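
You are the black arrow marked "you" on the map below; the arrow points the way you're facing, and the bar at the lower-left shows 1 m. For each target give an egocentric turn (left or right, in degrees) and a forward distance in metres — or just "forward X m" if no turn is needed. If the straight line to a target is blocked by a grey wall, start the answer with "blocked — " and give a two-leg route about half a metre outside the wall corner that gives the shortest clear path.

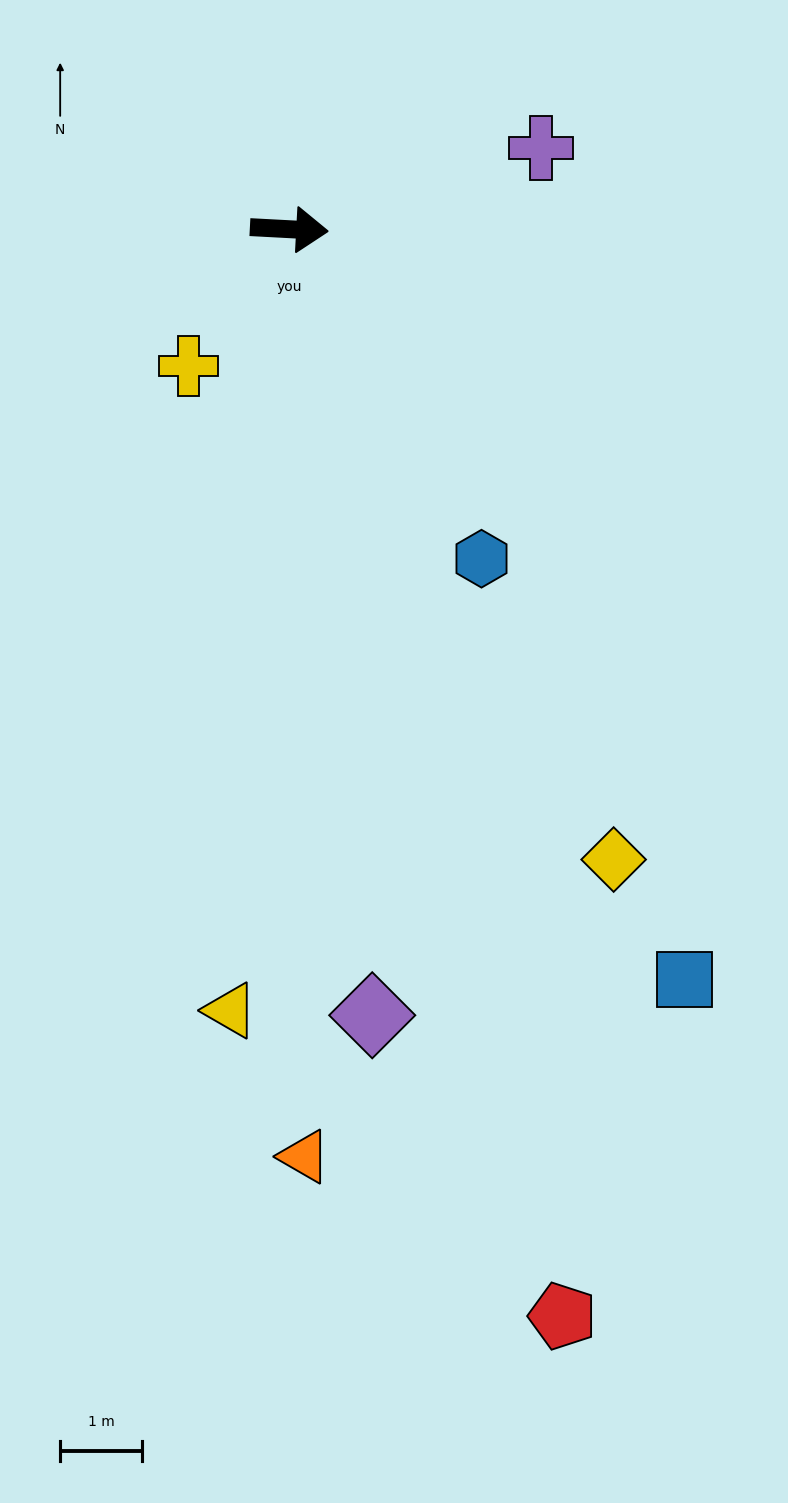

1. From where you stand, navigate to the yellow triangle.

turn right 91°, forward 9.6 m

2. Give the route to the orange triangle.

turn right 86°, forward 11.4 m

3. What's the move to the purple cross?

turn left 21°, forward 3.2 m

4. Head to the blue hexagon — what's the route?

turn right 57°, forward 4.7 m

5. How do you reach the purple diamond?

turn right 81°, forward 9.7 m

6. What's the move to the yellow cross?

turn right 123°, forward 2.1 m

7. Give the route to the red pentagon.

turn right 73°, forward 13.7 m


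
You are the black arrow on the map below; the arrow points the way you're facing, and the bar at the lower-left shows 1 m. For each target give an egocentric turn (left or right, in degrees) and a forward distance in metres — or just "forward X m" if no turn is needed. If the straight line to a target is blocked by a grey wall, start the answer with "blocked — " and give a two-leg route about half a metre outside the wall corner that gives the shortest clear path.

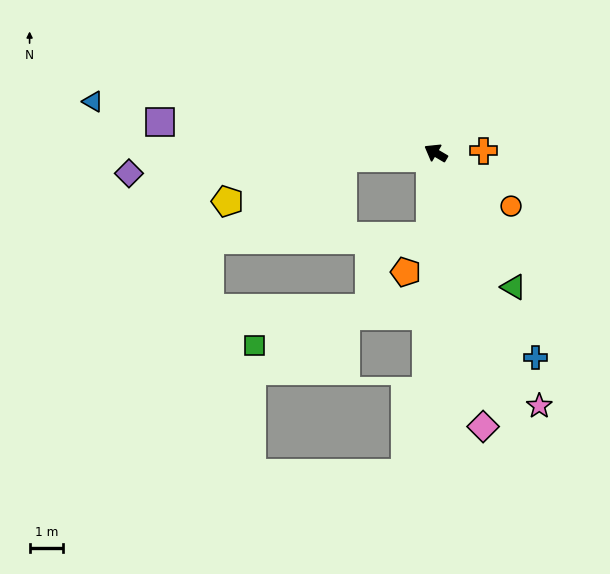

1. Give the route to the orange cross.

turn right 147°, forward 1.4 m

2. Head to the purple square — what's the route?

turn left 24°, forward 8.4 m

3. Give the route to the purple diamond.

turn left 34°, forward 9.3 m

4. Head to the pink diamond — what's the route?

turn left 130°, forward 8.4 m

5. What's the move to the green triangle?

turn left 151°, forward 4.7 m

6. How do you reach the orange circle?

turn left 175°, forward 2.8 m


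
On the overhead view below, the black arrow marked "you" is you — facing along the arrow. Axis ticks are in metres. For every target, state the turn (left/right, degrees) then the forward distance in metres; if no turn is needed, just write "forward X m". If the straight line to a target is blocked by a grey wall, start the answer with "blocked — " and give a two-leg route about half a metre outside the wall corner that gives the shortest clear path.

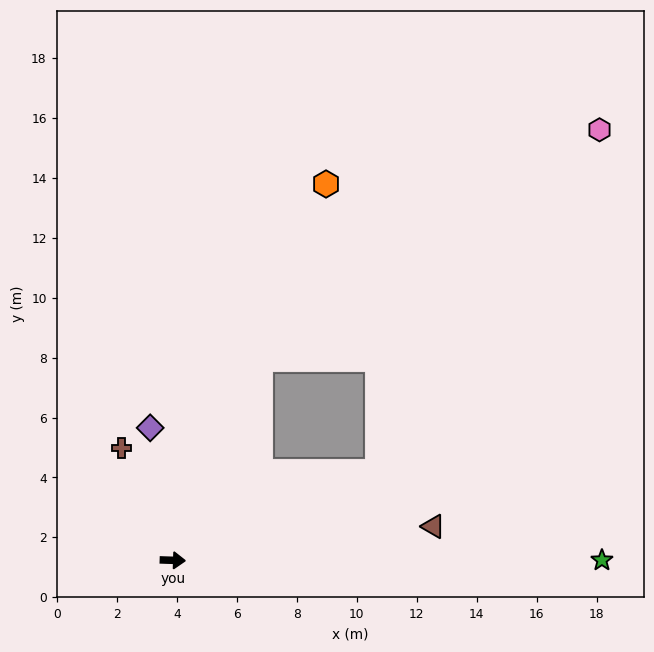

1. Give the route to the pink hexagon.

blocked — turn left 68°, forward 7.3 m, then turn right 32°, forward 13.7 m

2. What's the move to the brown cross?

turn left 116°, forward 4.1 m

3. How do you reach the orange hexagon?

turn left 70°, forward 13.6 m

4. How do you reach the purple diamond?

turn left 102°, forward 4.5 m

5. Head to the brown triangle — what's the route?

turn left 9°, forward 8.8 m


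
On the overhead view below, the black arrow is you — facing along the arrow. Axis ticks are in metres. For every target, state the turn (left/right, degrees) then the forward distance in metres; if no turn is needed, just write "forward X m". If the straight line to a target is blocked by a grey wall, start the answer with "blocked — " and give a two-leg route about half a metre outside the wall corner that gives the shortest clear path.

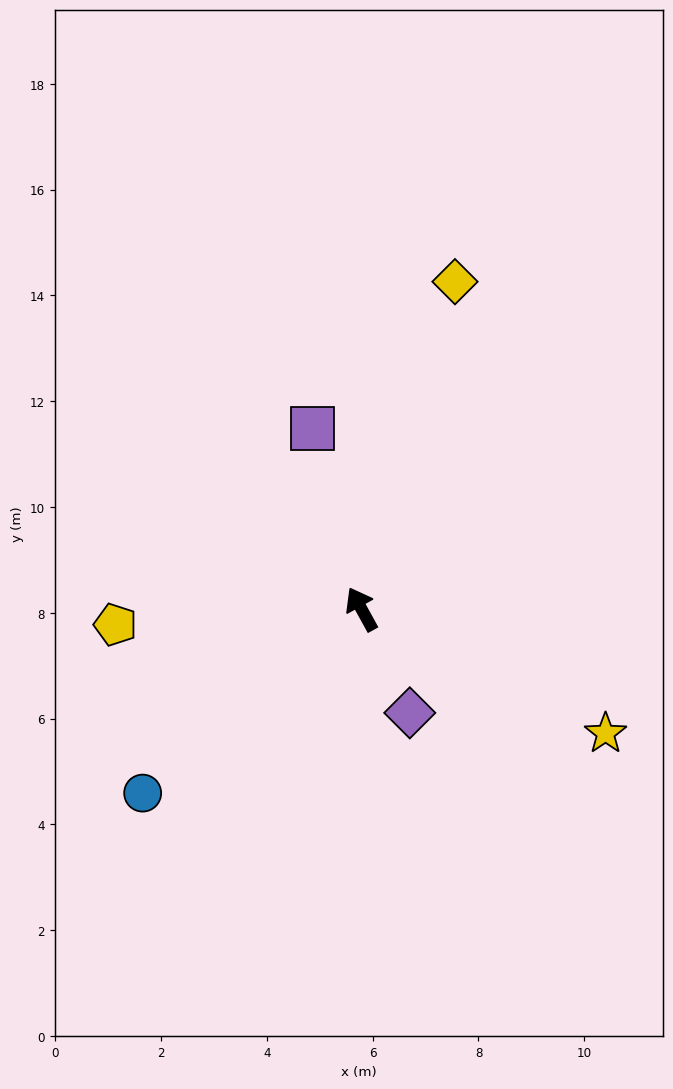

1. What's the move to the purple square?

turn right 14°, forward 3.5 m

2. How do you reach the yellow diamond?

turn right 45°, forward 6.4 m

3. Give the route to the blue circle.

turn left 101°, forward 5.4 m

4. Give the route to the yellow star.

turn right 146°, forward 5.2 m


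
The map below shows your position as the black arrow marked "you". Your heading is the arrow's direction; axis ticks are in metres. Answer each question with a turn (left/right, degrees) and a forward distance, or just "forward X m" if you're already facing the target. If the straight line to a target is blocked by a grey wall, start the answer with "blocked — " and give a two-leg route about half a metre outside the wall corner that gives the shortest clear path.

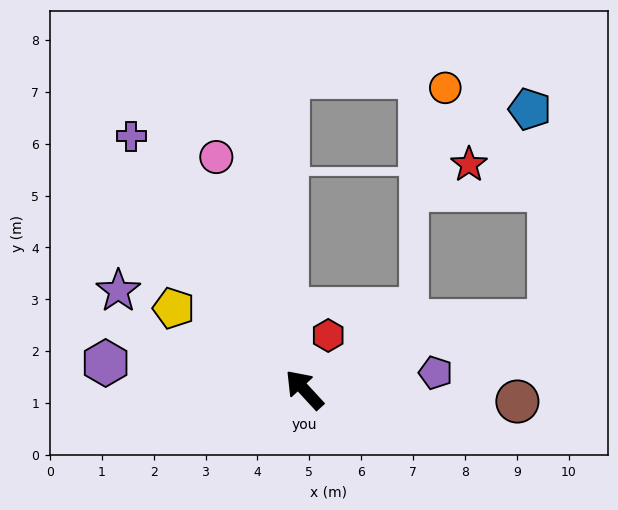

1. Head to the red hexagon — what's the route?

turn right 66°, forward 1.1 m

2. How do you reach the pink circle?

turn right 22°, forward 4.8 m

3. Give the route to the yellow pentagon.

turn left 15°, forward 3.0 m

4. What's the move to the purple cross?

turn right 8°, forward 5.9 m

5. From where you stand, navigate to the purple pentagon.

turn right 125°, forward 2.6 m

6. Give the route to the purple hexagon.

turn left 40°, forward 3.9 m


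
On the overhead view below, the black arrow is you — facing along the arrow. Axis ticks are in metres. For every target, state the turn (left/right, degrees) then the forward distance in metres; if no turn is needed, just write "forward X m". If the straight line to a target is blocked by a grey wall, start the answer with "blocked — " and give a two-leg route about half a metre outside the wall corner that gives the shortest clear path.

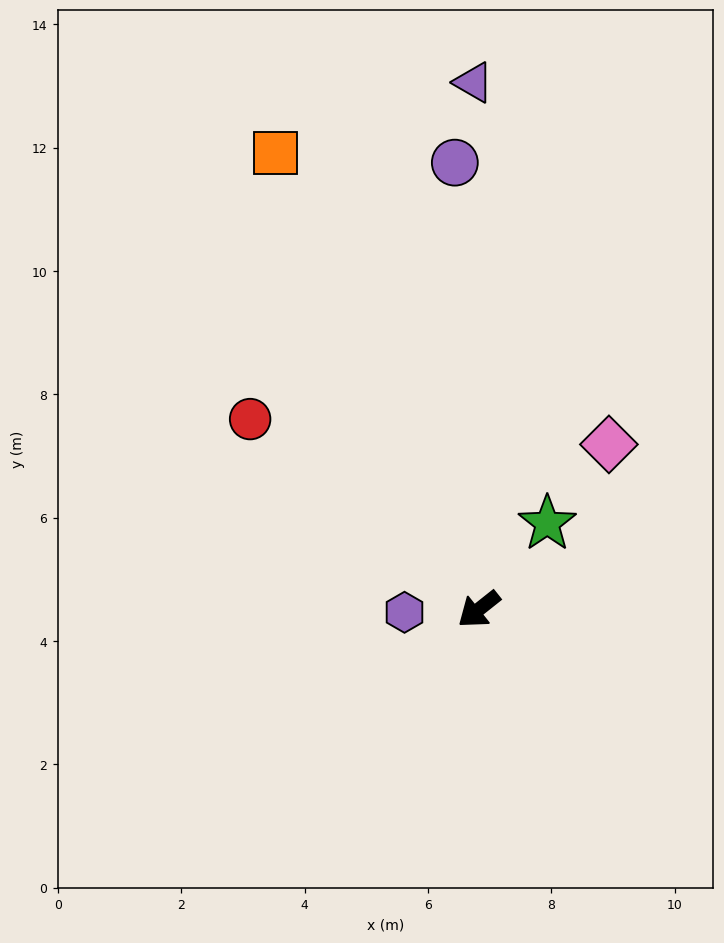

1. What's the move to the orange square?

turn right 104°, forward 8.1 m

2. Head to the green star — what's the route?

turn right 167°, forward 1.8 m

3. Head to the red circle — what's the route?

turn right 78°, forward 4.8 m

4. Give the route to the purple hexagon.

turn right 36°, forward 1.2 m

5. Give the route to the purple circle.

turn right 125°, forward 7.3 m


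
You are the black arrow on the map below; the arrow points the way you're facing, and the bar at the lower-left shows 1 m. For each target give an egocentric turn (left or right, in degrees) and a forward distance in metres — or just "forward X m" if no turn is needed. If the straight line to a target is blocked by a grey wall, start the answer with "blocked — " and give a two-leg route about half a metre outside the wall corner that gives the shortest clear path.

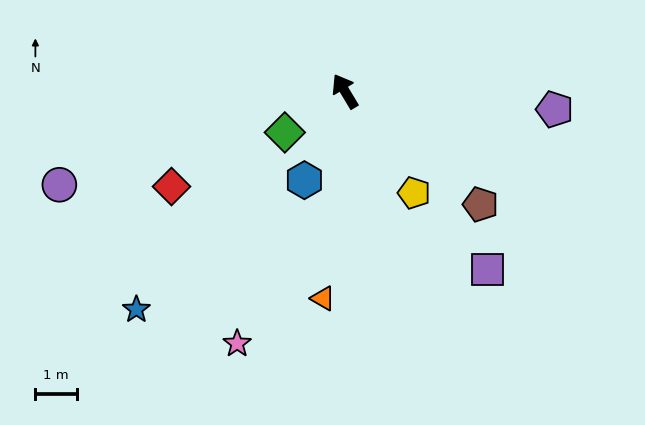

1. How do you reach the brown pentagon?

turn right 161°, forward 4.3 m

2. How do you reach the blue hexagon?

turn left 125°, forward 2.4 m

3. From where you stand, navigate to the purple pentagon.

turn right 126°, forward 5.1 m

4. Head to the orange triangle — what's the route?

turn left 143°, forward 5.1 m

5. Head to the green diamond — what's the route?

turn left 93°, forward 1.8 m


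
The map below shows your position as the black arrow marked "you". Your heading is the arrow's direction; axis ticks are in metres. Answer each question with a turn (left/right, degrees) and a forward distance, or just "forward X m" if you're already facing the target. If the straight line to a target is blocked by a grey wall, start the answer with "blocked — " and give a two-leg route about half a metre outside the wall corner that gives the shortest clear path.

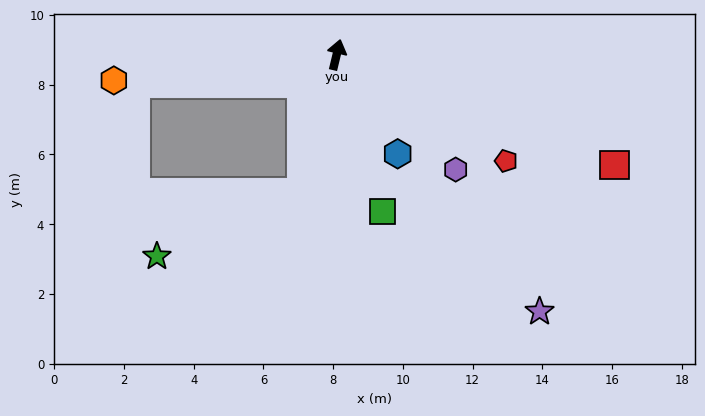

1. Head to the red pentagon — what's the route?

turn right 109°, forward 5.7 m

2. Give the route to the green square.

turn right 150°, forward 4.7 m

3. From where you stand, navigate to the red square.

turn right 98°, forward 8.6 m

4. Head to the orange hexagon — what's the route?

turn left 110°, forward 6.4 m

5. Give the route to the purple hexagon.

turn right 121°, forward 4.7 m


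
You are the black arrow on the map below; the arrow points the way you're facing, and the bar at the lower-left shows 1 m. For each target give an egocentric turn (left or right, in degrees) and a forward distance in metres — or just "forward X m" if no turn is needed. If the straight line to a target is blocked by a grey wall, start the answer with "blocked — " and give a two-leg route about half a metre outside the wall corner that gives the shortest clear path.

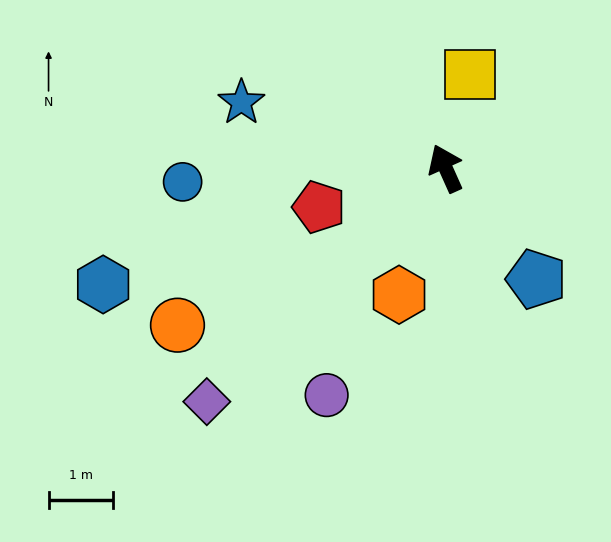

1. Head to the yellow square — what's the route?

turn right 39°, forward 1.5 m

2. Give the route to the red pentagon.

turn left 83°, forward 2.1 m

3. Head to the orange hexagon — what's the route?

turn left 136°, forward 2.1 m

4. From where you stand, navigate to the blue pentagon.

turn right 165°, forward 2.2 m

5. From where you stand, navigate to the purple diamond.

turn left 110°, forward 5.2 m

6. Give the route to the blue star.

turn left 48°, forward 3.3 m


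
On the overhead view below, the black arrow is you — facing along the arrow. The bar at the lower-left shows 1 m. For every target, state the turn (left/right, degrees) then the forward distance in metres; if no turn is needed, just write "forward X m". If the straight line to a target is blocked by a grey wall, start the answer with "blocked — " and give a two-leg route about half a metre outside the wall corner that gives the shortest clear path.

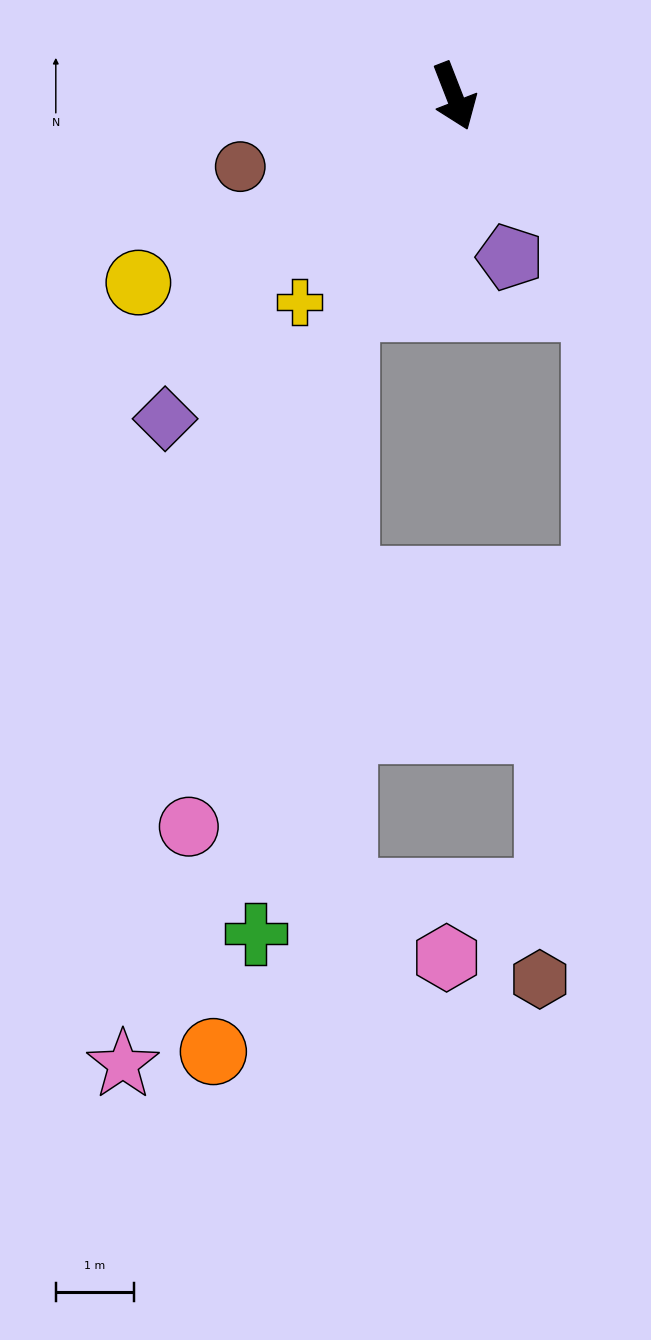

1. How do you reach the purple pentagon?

turn right 2°, forward 2.2 m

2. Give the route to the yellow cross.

turn right 58°, forward 3.3 m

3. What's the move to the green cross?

blocked — turn right 49°, forward 3.0 m, then turn left 20°, forward 8.1 m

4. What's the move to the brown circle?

turn right 93°, forward 2.9 m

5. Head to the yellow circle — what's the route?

turn right 81°, forward 4.7 m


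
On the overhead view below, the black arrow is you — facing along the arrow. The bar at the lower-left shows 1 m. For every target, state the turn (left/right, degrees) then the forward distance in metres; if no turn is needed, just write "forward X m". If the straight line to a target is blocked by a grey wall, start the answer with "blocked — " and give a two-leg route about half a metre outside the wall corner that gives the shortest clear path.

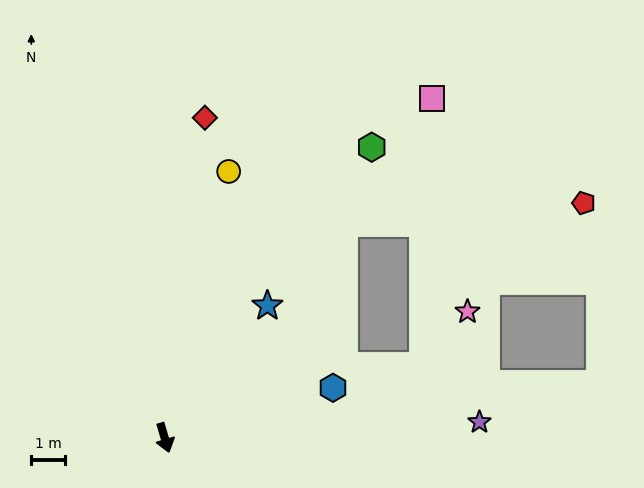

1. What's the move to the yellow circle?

turn left 150°, forward 8.1 m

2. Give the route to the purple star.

turn left 76°, forward 9.4 m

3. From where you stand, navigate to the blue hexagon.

turn left 90°, forward 5.2 m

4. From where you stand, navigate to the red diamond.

turn left 156°, forward 9.6 m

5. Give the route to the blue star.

turn left 126°, forward 5.0 m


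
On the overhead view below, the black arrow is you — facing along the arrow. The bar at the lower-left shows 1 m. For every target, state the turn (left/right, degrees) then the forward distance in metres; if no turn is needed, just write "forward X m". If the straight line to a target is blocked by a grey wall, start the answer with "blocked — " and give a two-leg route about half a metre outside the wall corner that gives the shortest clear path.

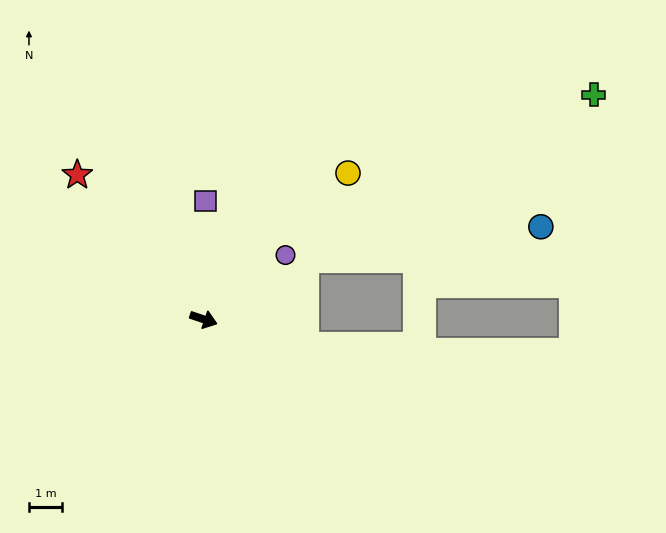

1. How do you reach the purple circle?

turn left 57°, forward 3.1 m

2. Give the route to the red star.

turn left 150°, forward 5.8 m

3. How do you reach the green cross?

turn left 49°, forward 13.6 m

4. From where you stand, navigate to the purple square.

turn left 108°, forward 3.6 m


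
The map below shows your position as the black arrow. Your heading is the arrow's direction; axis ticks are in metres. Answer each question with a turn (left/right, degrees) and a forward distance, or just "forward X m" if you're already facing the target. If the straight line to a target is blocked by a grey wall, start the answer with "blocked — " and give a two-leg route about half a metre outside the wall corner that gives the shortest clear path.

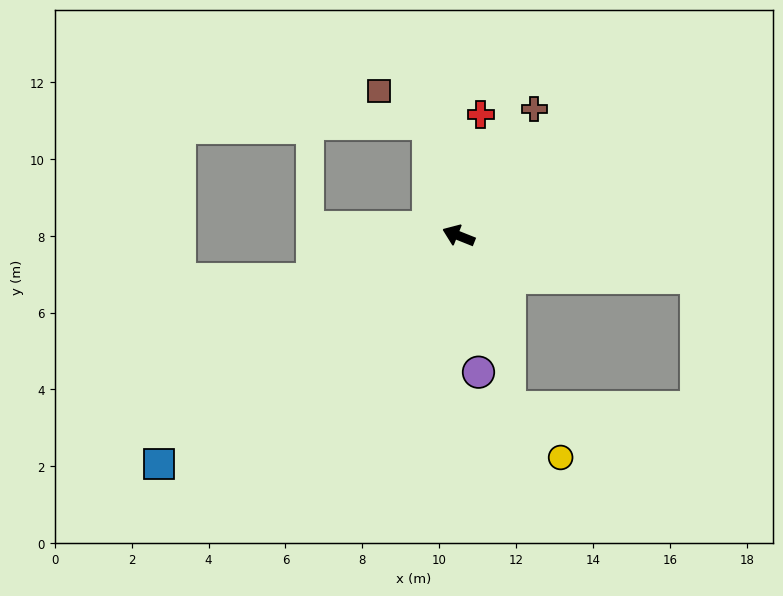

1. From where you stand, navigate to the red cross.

turn right 79°, forward 3.2 m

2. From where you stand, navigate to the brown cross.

turn right 99°, forward 3.8 m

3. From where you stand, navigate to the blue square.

turn left 59°, forward 9.8 m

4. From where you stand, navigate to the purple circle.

turn left 120°, forward 3.6 m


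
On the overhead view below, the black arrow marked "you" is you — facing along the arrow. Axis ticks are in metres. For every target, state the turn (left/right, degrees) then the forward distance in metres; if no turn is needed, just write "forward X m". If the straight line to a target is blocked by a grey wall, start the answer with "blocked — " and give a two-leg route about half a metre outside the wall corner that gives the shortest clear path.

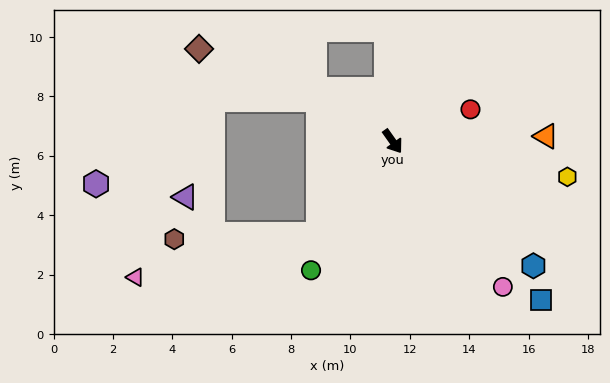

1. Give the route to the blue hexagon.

turn left 13°, forward 6.3 m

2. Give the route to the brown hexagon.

blocked — turn right 74°, forward 4.0 m, then turn right 49°, forward 4.9 m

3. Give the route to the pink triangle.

blocked — turn right 74°, forward 4.0 m, then turn right 38°, forward 6.3 m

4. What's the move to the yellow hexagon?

turn left 43°, forward 6.0 m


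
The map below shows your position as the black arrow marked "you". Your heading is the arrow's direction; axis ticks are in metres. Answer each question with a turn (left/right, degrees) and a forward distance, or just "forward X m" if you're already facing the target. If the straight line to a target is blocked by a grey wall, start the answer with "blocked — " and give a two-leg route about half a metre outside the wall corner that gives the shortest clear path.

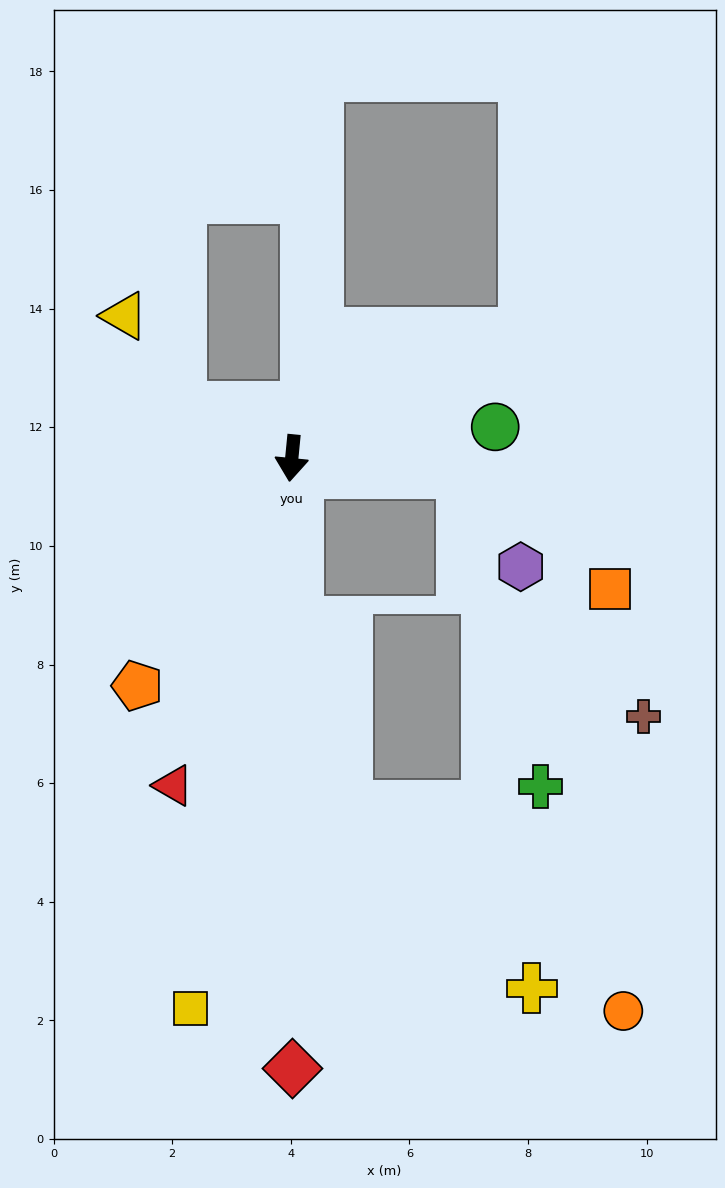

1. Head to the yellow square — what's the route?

turn right 5°, forward 9.4 m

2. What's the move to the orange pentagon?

turn right 29°, forward 4.6 m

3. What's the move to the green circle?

turn left 104°, forward 3.5 m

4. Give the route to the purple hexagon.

blocked — turn left 90°, forward 2.9 m, then turn right 52°, forward 1.9 m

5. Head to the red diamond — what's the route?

turn left 6°, forward 10.3 m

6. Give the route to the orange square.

blocked — turn left 90°, forward 2.9 m, then turn right 32°, forward 3.2 m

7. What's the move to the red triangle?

turn right 14°, forward 5.9 m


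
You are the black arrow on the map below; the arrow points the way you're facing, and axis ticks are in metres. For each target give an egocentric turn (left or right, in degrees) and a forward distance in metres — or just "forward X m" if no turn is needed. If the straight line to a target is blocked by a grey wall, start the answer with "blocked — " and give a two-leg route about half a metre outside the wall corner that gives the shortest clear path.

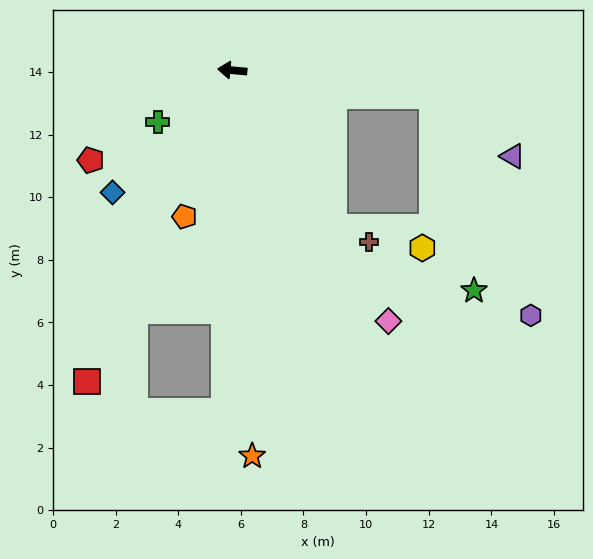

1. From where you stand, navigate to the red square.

turn left 70°, forward 11.0 m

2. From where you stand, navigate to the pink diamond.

turn left 127°, forward 9.4 m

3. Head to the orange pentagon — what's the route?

turn left 77°, forward 4.9 m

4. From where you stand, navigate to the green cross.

turn left 40°, forward 2.9 m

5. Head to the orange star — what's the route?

turn left 98°, forward 12.3 m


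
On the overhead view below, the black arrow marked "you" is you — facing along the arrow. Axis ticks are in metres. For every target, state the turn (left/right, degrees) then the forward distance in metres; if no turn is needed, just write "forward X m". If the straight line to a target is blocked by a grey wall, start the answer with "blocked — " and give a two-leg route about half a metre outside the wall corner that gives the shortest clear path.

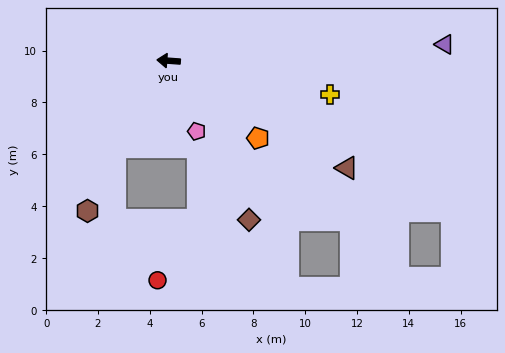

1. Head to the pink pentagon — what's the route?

turn left 116°, forward 2.9 m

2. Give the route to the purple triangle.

turn right 172°, forward 10.7 m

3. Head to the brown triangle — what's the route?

turn left 153°, forward 8.0 m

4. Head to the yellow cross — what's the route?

turn left 172°, forward 6.4 m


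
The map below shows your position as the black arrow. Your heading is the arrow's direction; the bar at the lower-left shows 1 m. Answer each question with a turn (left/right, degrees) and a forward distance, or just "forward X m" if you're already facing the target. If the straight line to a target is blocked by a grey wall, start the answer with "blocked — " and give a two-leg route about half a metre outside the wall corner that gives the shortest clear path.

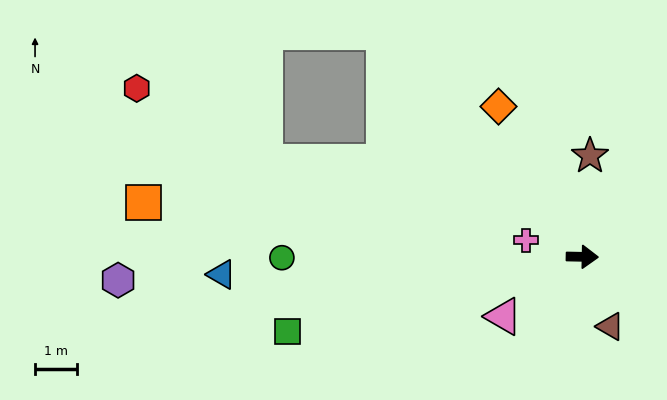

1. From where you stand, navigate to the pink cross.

turn left 165°, forward 1.4 m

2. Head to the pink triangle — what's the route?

turn right 142°, forward 2.4 m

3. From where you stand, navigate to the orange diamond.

turn left 120°, forward 4.1 m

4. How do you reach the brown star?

turn left 87°, forward 2.4 m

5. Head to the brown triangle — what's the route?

turn right 67°, forward 1.8 m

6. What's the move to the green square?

turn right 165°, forward 7.3 m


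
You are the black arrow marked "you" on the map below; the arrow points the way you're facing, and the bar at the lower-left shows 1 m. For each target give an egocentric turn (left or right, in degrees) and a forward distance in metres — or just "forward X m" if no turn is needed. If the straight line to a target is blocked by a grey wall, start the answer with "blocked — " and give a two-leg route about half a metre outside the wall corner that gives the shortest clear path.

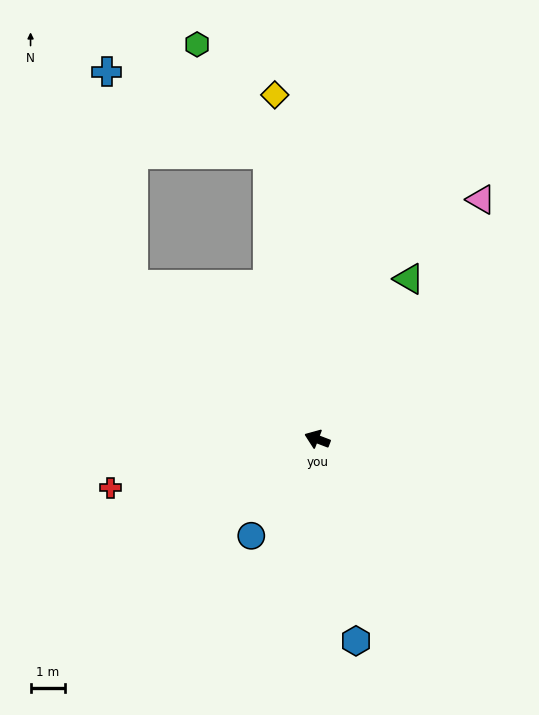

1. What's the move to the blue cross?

blocked — turn right 19°, forward 6.9 m, then turn right 43°, forward 6.2 m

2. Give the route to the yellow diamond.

turn right 62°, forward 9.9 m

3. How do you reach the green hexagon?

blocked — turn right 59°, forward 8.3 m, then turn left 23°, forward 3.7 m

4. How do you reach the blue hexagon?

turn left 122°, forward 5.9 m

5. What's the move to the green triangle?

turn right 99°, forward 5.3 m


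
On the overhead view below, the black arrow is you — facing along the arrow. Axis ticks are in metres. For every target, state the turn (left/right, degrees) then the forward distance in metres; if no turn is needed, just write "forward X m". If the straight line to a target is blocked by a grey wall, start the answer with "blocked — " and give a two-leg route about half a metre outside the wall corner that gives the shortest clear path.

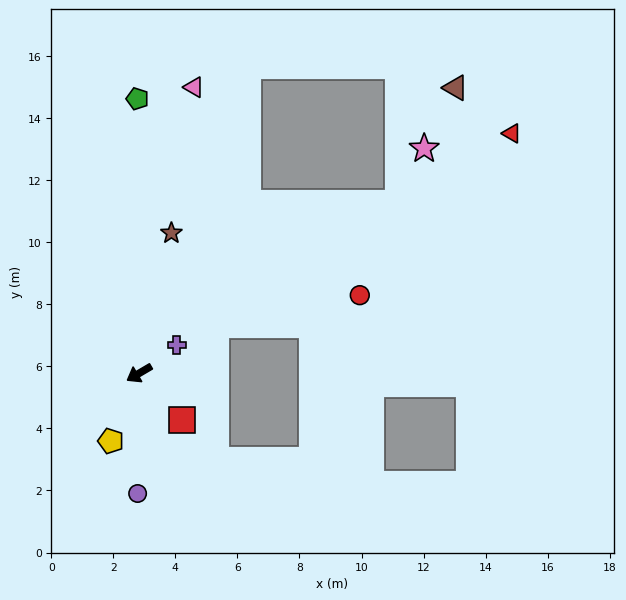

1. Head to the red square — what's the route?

turn left 102°, forward 2.0 m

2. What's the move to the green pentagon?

turn right 120°, forward 8.8 m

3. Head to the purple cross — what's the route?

turn right 173°, forward 1.5 m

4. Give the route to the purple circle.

turn left 59°, forward 3.9 m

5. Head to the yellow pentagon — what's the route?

turn left 37°, forward 2.4 m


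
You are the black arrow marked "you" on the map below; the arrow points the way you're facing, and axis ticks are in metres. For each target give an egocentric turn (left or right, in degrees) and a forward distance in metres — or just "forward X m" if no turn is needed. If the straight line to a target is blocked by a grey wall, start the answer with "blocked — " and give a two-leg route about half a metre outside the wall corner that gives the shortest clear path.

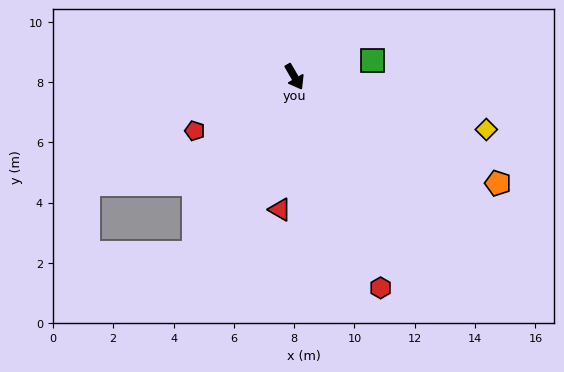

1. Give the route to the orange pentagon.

turn left 32°, forward 7.6 m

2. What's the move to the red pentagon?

turn right 92°, forward 3.8 m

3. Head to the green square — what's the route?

turn left 72°, forward 2.6 m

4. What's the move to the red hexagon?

turn right 8°, forward 7.6 m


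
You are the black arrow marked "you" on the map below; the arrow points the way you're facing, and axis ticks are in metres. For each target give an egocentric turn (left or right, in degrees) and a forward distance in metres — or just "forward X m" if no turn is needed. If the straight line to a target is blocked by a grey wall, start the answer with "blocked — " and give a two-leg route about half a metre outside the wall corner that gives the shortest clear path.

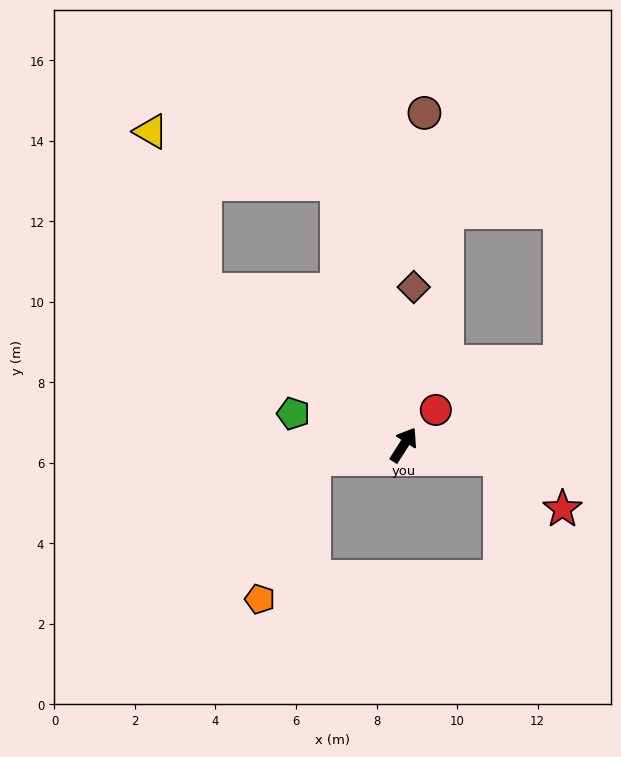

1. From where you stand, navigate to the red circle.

turn right 10°, forward 1.2 m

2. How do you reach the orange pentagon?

blocked — turn left 131°, forward 2.3 m, then turn left 60°, forward 3.7 m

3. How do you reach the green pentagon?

turn left 107°, forward 2.9 m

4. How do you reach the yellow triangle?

blocked — turn left 85°, forward 6.3 m, then turn right 34°, forward 4.2 m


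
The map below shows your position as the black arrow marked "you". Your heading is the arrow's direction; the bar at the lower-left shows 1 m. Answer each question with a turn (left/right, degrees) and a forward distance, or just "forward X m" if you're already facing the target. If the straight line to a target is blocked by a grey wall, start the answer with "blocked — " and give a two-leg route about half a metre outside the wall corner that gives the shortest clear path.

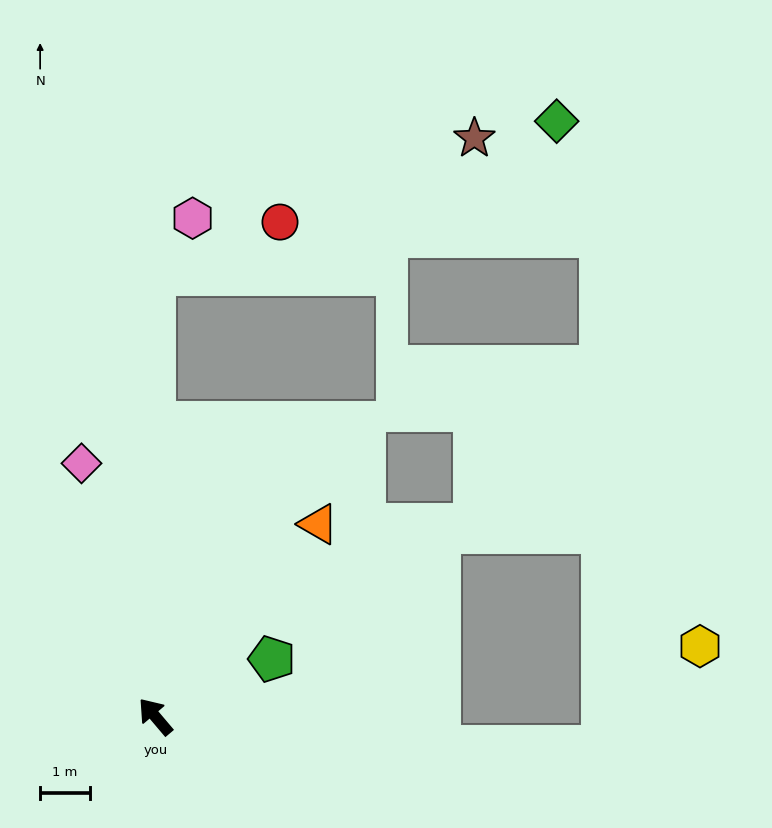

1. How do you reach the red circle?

blocked — turn right 40°, forward 8.9 m, then turn right 67°, forward 2.7 m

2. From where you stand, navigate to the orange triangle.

turn right 81°, forward 5.1 m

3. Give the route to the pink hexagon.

blocked — turn right 40°, forward 8.9 m, then turn right 34°, forward 1.4 m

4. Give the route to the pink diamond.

turn right 24°, forward 5.3 m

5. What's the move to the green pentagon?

turn right 104°, forward 2.6 m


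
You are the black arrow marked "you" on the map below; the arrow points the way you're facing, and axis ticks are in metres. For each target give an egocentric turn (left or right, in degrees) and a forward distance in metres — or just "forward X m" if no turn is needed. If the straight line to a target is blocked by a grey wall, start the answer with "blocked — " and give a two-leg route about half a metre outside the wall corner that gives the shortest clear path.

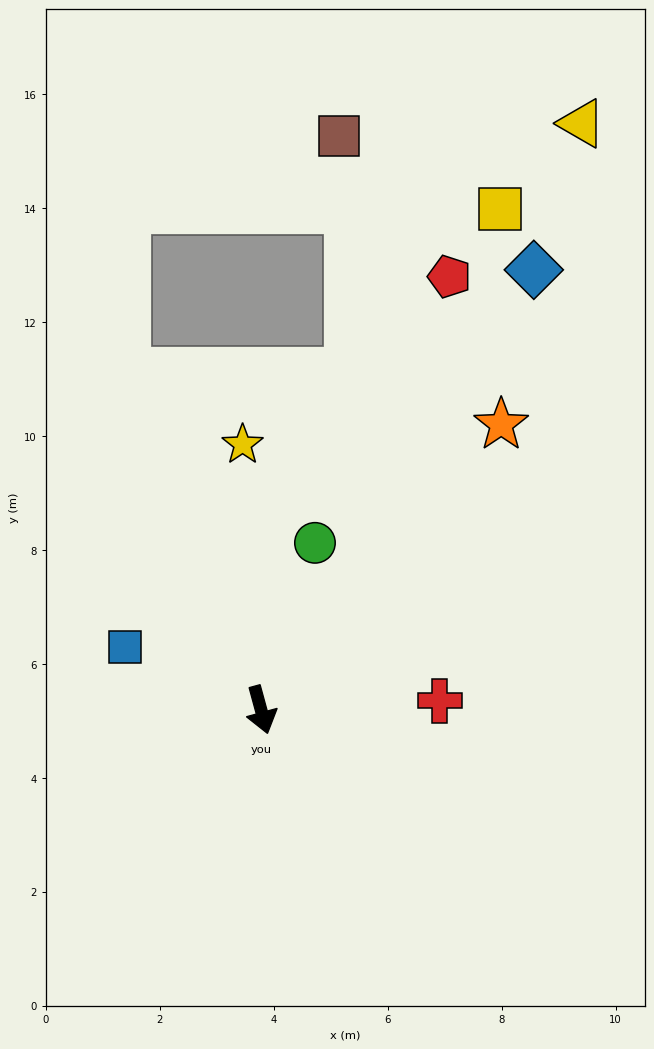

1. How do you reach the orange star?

turn left 125°, forward 6.5 m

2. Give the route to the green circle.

turn left 147°, forward 3.1 m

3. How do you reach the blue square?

turn right 130°, forward 2.6 m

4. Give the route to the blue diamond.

turn left 133°, forward 9.1 m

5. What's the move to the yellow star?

turn left 169°, forward 4.7 m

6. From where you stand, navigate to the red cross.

turn left 78°, forward 3.1 m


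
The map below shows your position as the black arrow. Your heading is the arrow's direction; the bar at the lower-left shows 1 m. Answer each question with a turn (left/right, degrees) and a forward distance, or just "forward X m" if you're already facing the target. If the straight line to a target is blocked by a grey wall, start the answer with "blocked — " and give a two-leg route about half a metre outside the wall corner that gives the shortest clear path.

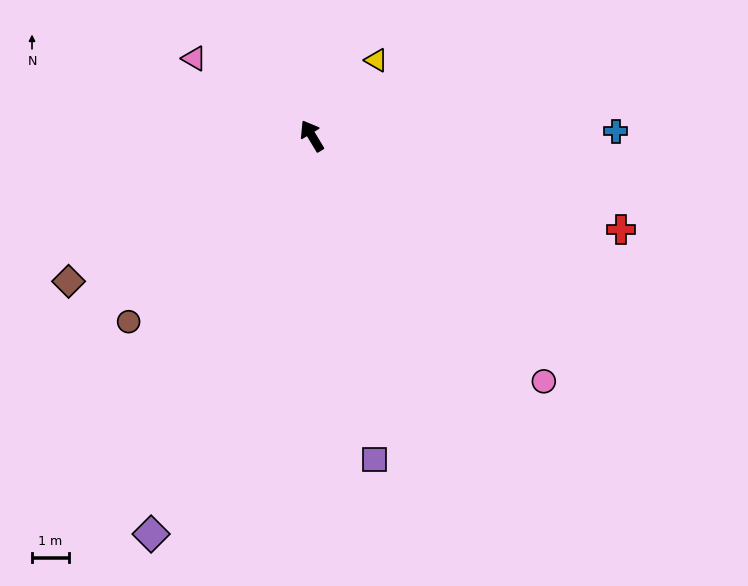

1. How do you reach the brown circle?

turn left 104°, forward 7.1 m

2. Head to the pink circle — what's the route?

turn right 168°, forward 9.2 m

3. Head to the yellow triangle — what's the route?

turn right 71°, forward 2.7 m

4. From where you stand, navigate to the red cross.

turn right 138°, forward 8.8 m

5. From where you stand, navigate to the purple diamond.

turn left 127°, forward 11.8 m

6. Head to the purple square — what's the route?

turn left 160°, forward 9.0 m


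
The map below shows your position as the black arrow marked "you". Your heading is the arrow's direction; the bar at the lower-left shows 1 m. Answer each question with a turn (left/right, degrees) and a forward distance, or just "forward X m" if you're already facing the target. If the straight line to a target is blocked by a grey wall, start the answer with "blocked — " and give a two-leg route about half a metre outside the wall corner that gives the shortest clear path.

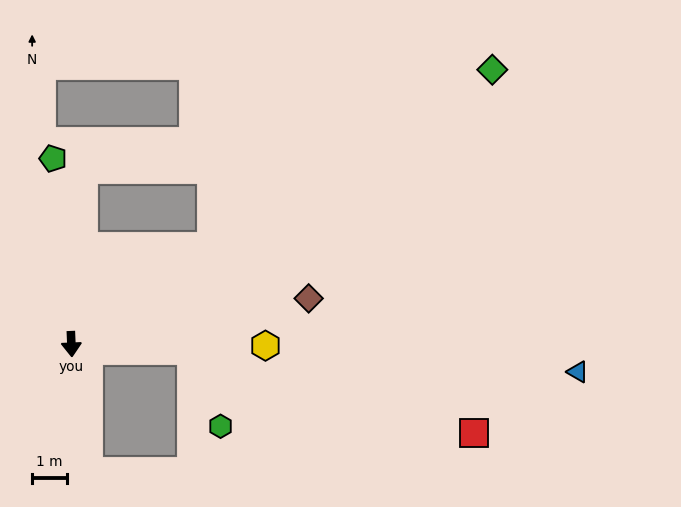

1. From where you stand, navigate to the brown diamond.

turn left 99°, forward 6.9 m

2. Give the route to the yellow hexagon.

turn left 87°, forward 5.5 m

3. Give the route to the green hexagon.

blocked — turn left 85°, forward 3.4 m, then turn right 67°, forward 2.3 m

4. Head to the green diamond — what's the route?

turn left 121°, forward 14.3 m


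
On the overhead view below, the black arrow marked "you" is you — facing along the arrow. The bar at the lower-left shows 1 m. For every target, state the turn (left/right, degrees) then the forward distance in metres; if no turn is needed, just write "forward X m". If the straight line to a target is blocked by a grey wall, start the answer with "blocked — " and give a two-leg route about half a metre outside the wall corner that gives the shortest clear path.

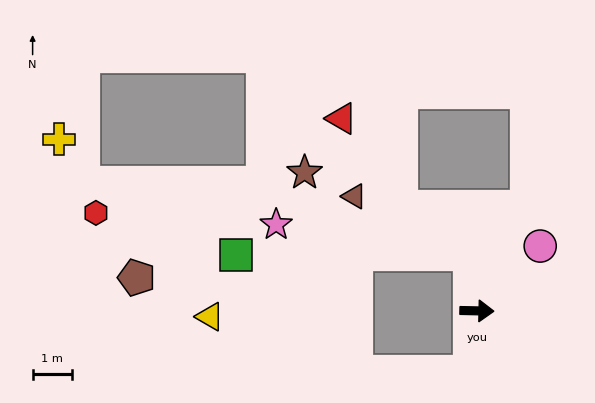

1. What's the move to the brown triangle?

blocked — turn left 99°, forward 1.5 m, then turn left 56°, forward 3.3 m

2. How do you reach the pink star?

blocked — turn left 99°, forward 1.5 m, then turn left 74°, forward 5.0 m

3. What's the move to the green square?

blocked — turn left 99°, forward 1.5 m, then turn left 82°, forward 6.0 m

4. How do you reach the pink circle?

turn left 47°, forward 2.3 m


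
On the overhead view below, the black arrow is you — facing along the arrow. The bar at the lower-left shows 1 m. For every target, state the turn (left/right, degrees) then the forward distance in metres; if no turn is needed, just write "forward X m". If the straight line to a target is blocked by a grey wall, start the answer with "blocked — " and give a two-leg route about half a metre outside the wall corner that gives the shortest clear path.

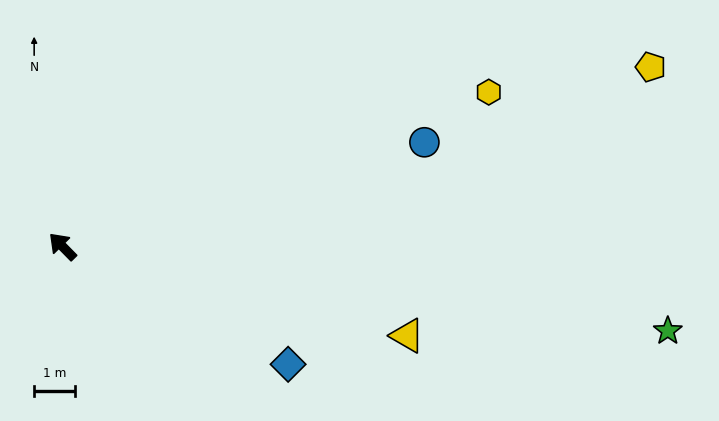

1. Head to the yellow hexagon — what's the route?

turn right 115°, forward 11.1 m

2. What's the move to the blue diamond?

turn right 162°, forward 6.2 m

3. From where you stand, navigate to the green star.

turn right 142°, forward 15.0 m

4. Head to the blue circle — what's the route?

turn right 118°, forward 9.2 m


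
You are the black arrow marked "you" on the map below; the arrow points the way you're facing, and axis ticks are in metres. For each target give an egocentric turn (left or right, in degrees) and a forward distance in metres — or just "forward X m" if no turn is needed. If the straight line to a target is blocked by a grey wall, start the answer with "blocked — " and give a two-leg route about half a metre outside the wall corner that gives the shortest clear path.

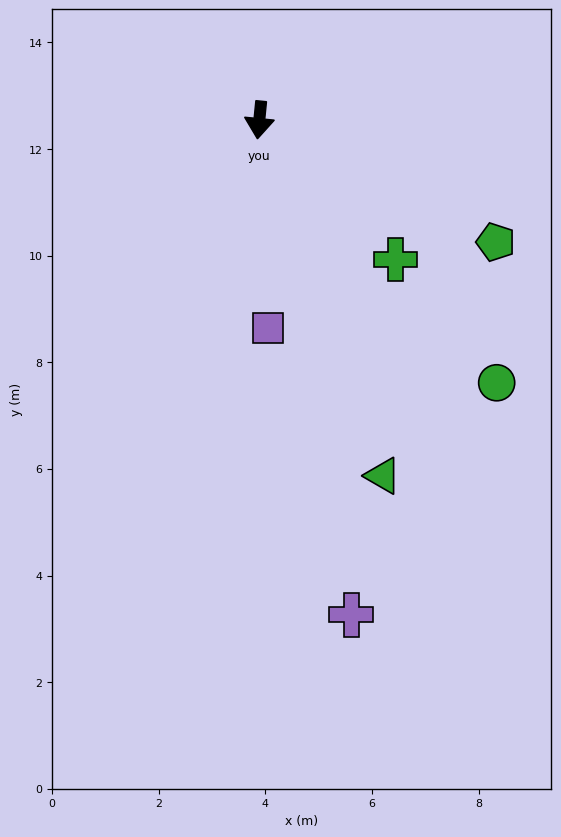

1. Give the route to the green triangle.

turn left 25°, forward 7.1 m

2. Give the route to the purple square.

turn left 8°, forward 3.9 m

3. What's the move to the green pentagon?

turn left 68°, forward 5.0 m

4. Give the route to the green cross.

turn left 50°, forward 3.7 m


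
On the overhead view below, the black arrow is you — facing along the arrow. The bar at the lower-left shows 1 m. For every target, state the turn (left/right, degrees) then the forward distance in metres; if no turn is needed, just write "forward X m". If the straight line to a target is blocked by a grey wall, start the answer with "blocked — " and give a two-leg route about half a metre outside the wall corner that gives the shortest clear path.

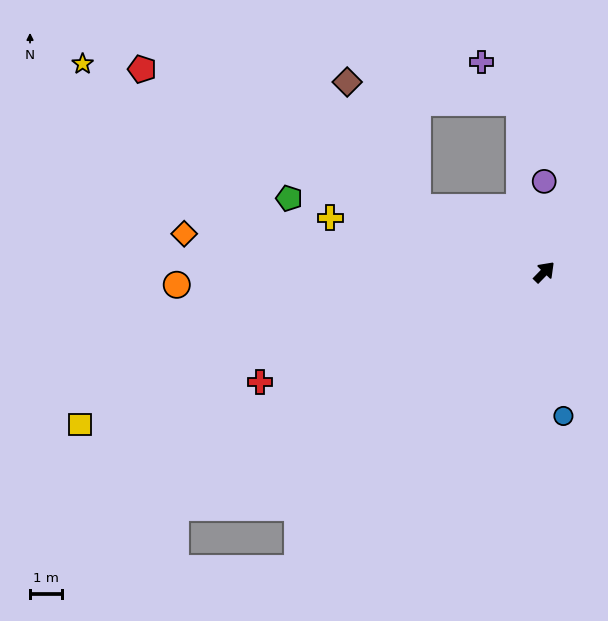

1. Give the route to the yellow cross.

turn left 120°, forward 6.9 m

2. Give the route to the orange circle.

turn left 136°, forward 11.5 m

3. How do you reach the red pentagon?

turn left 108°, forward 14.0 m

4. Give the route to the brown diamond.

blocked — turn left 107°, forward 4.4 m, then turn right 33°, forward 4.5 m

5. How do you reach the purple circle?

turn left 44°, forward 2.8 m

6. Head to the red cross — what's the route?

turn left 155°, forward 9.5 m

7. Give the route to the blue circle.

turn right 128°, forward 4.5 m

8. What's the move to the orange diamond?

turn left 128°, forward 11.3 m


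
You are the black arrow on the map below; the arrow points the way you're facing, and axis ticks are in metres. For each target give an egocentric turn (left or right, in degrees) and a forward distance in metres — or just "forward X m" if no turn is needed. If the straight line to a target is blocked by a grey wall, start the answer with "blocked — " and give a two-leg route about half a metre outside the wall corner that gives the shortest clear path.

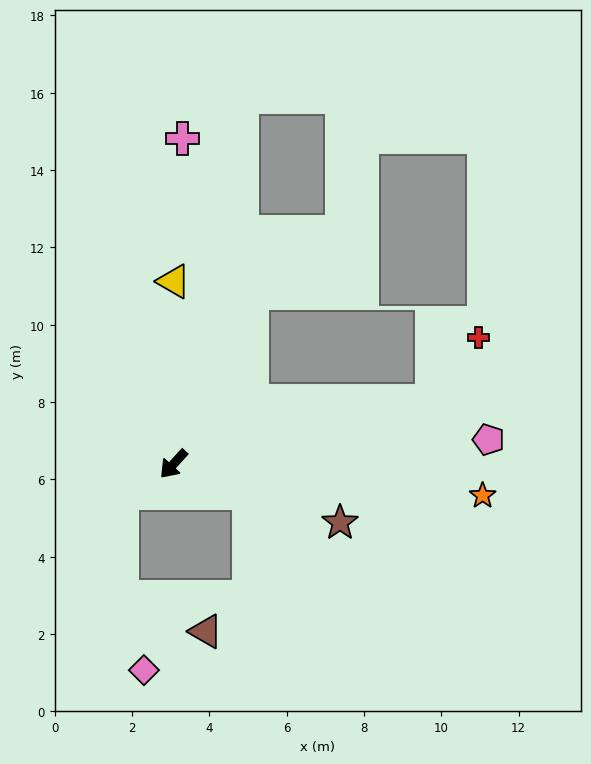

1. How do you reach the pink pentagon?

turn left 137°, forward 8.2 m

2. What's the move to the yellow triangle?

turn right 138°, forward 4.7 m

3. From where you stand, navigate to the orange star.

turn left 127°, forward 8.0 m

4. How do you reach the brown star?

turn left 113°, forward 4.6 m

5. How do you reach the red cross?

blocked — turn left 146°, forward 6.9 m, then turn left 39°, forward 2.0 m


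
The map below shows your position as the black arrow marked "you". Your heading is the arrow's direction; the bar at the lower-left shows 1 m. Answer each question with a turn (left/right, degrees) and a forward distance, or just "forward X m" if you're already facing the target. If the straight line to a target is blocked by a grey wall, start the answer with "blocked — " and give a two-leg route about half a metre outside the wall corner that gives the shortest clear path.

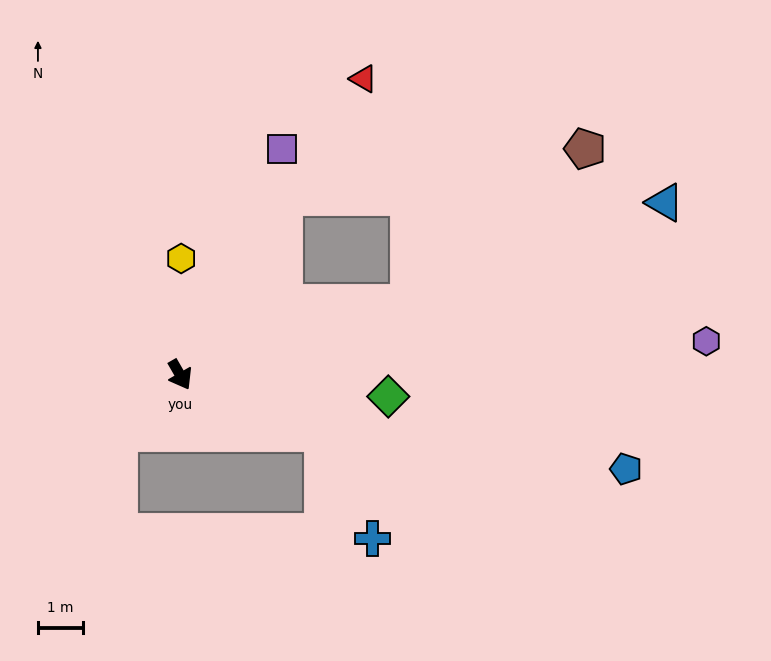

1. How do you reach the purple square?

turn left 126°, forward 5.5 m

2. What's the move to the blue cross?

blocked — turn left 38°, forward 3.4 m, then turn right 43°, forward 2.6 m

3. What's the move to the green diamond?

turn left 54°, forward 4.7 m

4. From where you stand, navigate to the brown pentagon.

blocked — turn left 77°, forward 5.3 m, then turn left 24°, forward 5.2 m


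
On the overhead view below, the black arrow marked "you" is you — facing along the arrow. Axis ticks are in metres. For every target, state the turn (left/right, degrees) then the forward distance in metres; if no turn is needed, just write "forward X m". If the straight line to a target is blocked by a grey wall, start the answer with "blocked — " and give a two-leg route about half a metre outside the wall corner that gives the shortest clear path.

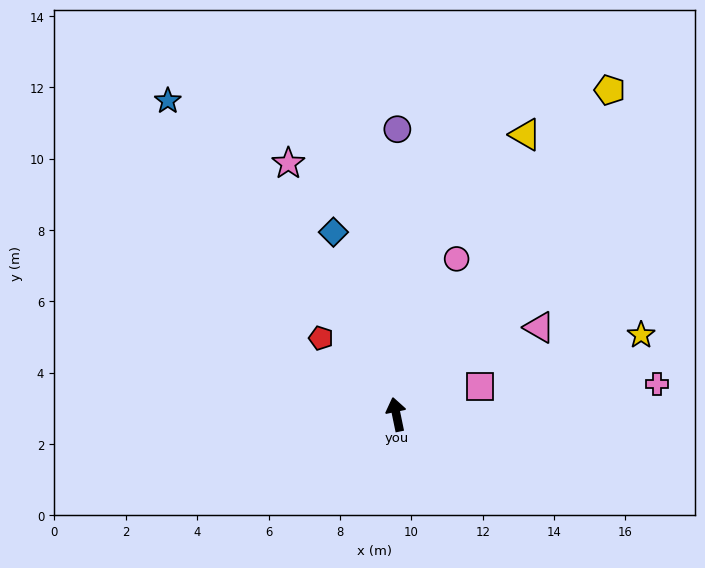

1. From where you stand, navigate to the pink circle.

turn right 33°, forward 4.7 m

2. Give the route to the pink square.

turn right 83°, forward 2.5 m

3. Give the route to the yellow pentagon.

turn right 45°, forward 10.9 m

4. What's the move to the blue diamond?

turn left 7°, forward 5.4 m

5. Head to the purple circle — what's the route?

turn right 12°, forward 8.0 m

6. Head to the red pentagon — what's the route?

turn left 33°, forward 3.0 m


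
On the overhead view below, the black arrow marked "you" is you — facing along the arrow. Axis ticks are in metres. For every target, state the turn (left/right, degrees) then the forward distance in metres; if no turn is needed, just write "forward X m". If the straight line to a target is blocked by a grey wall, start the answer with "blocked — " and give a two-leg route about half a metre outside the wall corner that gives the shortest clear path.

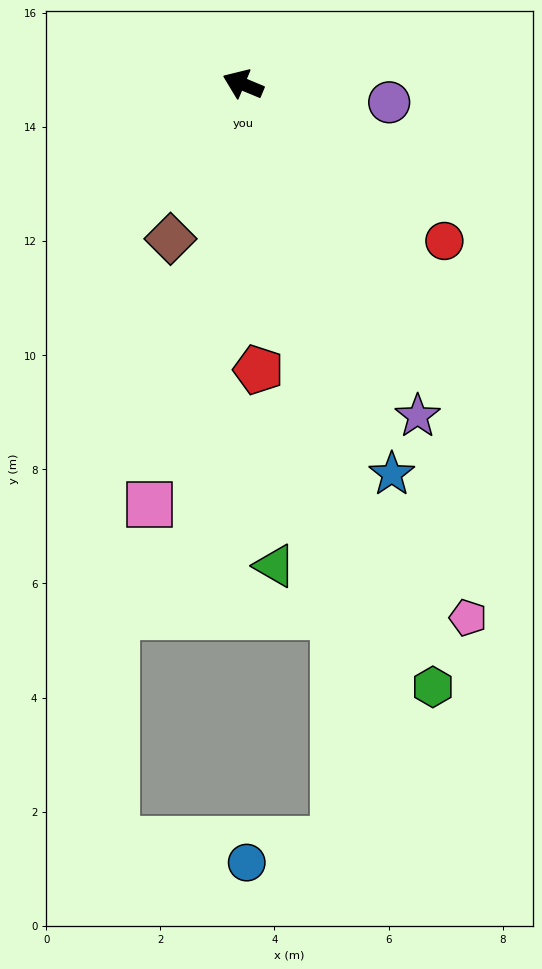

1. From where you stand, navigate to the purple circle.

turn right 164°, forward 2.6 m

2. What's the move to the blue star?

turn left 133°, forward 7.3 m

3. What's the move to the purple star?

turn left 140°, forward 6.6 m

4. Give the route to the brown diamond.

turn left 87°, forward 3.0 m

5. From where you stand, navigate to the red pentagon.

turn left 116°, forward 5.0 m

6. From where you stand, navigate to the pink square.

turn left 100°, forward 7.5 m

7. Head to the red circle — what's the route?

turn left 165°, forward 4.5 m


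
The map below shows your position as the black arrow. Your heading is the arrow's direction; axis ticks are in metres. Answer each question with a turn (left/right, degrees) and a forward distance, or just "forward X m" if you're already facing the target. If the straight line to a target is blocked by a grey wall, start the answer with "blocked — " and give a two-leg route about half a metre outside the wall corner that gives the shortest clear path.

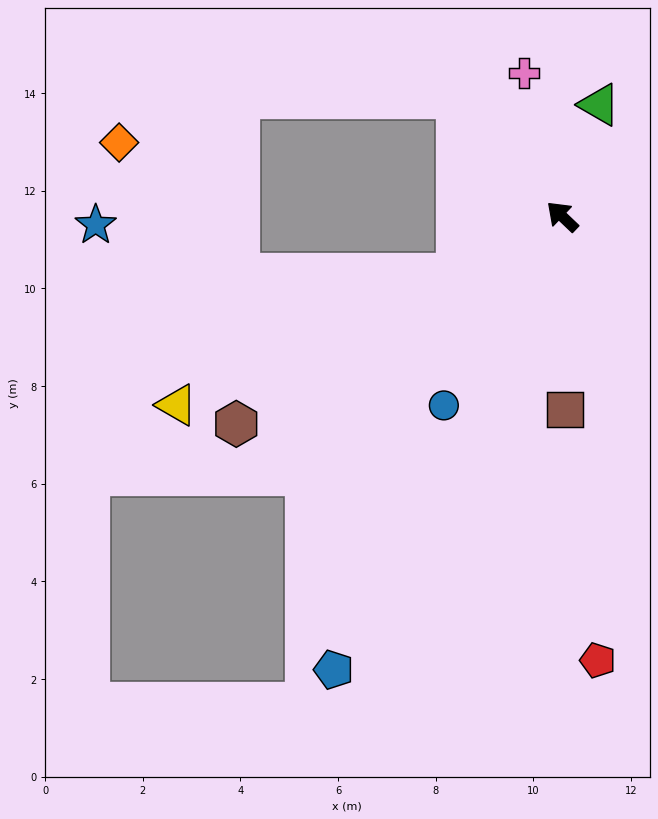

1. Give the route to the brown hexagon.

turn left 76°, forward 7.9 m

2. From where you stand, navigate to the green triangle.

turn right 65°, forward 2.4 m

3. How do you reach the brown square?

turn left 134°, forward 4.0 m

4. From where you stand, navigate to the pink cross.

turn right 32°, forward 3.0 m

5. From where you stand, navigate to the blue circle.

turn left 102°, forward 4.6 m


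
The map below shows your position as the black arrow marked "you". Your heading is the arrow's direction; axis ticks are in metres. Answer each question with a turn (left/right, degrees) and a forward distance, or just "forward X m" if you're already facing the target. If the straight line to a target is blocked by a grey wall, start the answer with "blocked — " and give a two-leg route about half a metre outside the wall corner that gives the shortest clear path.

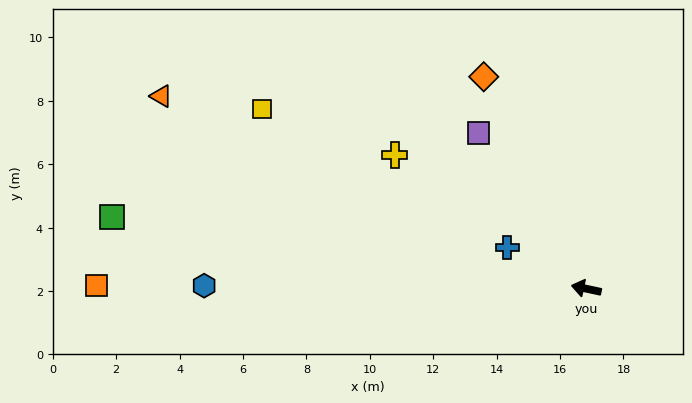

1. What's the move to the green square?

turn left 3°, forward 15.1 m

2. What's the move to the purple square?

turn right 43°, forward 6.0 m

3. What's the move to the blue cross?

turn right 15°, forward 2.8 m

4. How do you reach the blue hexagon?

turn left 12°, forward 12.1 m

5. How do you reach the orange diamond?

turn right 52°, forward 7.4 m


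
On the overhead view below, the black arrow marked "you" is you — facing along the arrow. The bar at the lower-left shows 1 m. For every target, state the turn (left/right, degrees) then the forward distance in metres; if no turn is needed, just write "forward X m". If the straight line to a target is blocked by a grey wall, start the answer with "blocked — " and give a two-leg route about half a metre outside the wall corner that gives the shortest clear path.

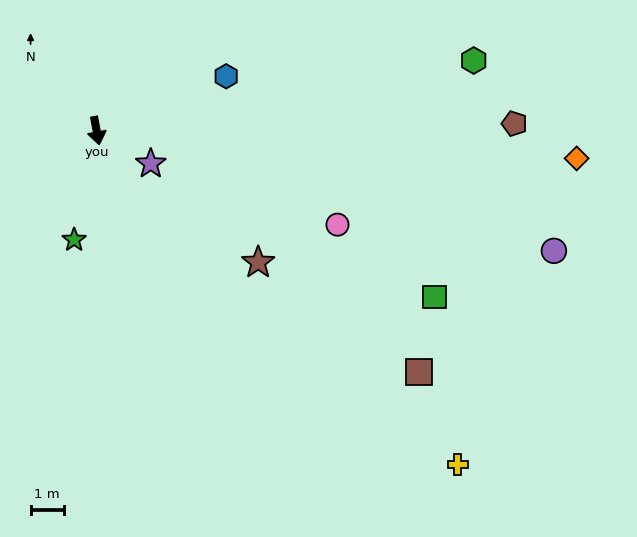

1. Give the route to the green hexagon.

turn left 90°, forward 11.5 m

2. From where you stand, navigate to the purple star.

turn left 48°, forward 1.9 m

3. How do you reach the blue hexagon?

turn left 102°, forward 4.2 m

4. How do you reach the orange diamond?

turn left 76°, forward 14.5 m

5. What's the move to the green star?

turn right 22°, forward 3.3 m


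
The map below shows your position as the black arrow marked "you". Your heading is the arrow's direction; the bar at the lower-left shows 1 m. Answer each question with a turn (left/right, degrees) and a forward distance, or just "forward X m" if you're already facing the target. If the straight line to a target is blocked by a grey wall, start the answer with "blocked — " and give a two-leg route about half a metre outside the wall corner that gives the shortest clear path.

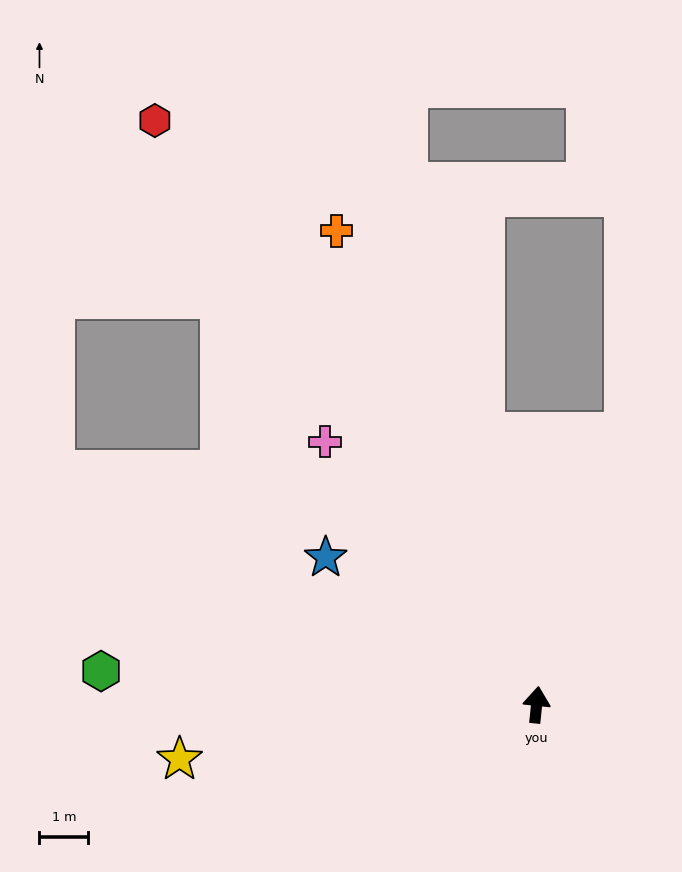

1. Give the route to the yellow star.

turn left 105°, forward 7.4 m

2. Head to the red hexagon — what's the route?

turn left 39°, forward 14.3 m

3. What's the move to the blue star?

turn left 61°, forward 5.3 m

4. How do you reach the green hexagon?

turn left 91°, forward 9.0 m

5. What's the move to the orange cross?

turn left 29°, forward 10.5 m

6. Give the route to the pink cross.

turn left 45°, forward 6.9 m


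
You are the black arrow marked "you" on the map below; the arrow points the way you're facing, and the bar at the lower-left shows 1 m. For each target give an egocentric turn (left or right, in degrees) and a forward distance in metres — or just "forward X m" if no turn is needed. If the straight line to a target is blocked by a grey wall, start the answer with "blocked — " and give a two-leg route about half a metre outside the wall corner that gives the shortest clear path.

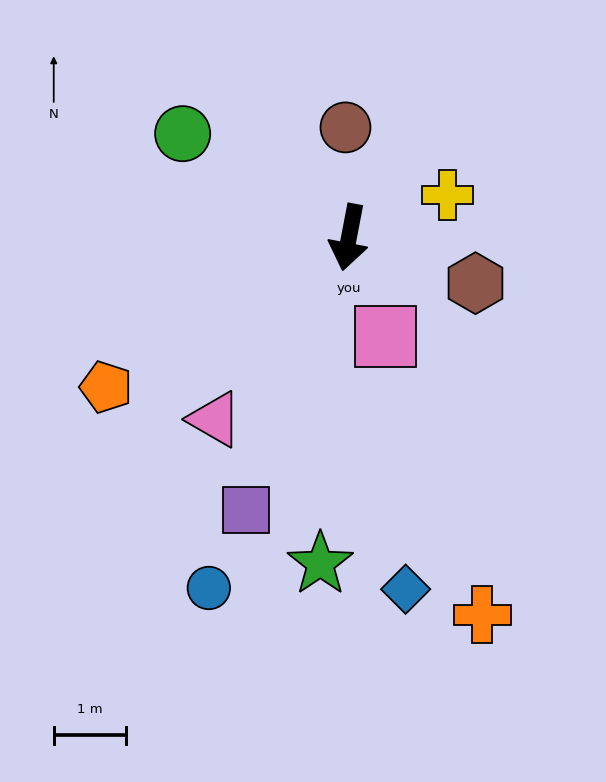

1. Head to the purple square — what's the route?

turn right 10°, forward 4.1 m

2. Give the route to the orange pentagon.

turn right 48°, forward 4.0 m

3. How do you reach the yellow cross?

turn left 124°, forward 1.5 m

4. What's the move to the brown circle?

turn right 167°, forward 1.5 m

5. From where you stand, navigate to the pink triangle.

turn right 26°, forward 3.1 m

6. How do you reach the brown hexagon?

turn left 81°, forward 1.9 m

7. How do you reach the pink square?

turn left 31°, forward 1.5 m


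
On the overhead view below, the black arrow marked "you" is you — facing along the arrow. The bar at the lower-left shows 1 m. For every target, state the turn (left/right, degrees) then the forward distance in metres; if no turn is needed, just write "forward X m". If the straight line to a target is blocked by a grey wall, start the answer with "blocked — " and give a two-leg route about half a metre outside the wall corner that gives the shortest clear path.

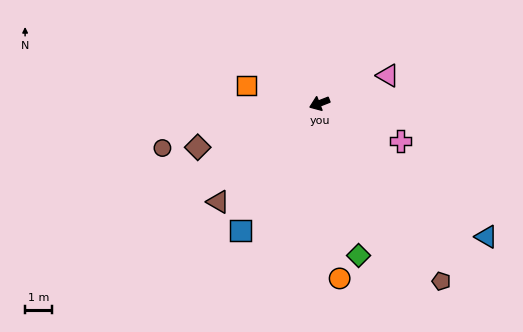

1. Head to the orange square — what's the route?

turn right 35°, forward 2.8 m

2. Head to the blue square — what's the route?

turn left 37°, forward 5.6 m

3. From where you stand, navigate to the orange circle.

turn left 75°, forward 6.5 m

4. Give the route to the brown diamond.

forward 4.8 m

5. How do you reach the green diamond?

turn left 83°, forward 5.8 m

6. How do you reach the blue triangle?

turn left 120°, forward 7.9 m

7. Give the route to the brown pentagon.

turn left 103°, forward 8.0 m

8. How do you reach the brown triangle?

turn left 23°, forward 5.2 m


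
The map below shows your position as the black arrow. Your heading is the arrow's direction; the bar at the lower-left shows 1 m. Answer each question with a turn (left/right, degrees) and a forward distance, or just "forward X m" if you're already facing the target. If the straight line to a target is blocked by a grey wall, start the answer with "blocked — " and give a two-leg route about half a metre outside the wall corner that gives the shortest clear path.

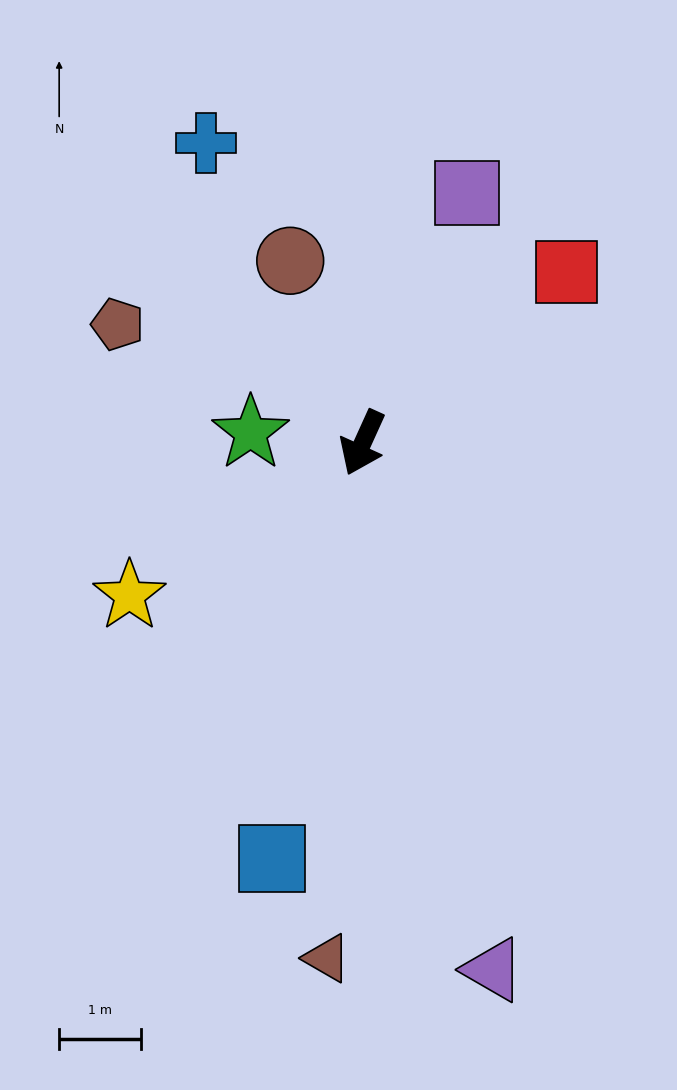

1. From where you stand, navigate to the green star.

turn right 71°, forward 1.4 m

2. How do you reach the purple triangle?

turn left 38°, forward 6.6 m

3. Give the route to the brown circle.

turn right 134°, forward 2.4 m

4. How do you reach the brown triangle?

turn left 20°, forward 6.3 m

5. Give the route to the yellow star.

turn right 32°, forward 3.4 m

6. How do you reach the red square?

turn left 154°, forward 3.2 m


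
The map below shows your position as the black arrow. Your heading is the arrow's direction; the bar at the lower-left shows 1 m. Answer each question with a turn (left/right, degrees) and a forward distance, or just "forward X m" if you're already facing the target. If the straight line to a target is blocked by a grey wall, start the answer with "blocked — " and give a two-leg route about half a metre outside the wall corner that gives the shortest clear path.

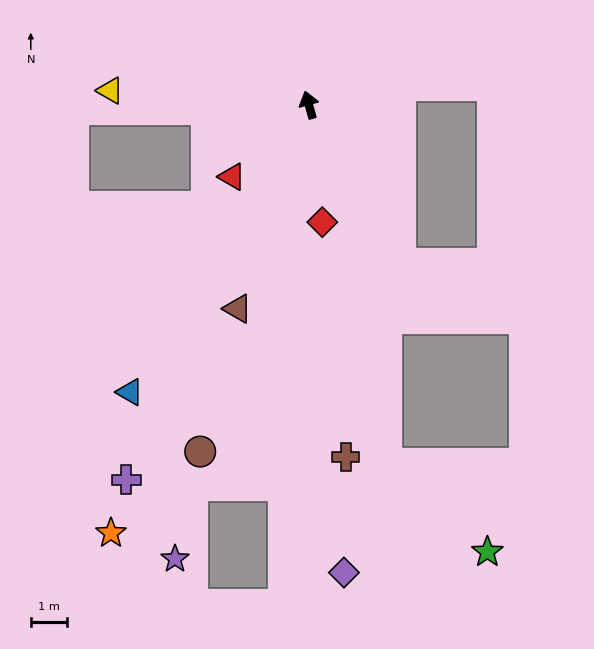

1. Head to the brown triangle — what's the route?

turn left 145°, forward 6.0 m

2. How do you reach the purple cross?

turn left 138°, forward 11.6 m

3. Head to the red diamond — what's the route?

turn left 171°, forward 3.3 m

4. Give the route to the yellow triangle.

turn left 70°, forward 5.5 m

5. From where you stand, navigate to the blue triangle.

turn left 133°, forward 9.4 m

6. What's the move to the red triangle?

turn left 118°, forward 2.9 m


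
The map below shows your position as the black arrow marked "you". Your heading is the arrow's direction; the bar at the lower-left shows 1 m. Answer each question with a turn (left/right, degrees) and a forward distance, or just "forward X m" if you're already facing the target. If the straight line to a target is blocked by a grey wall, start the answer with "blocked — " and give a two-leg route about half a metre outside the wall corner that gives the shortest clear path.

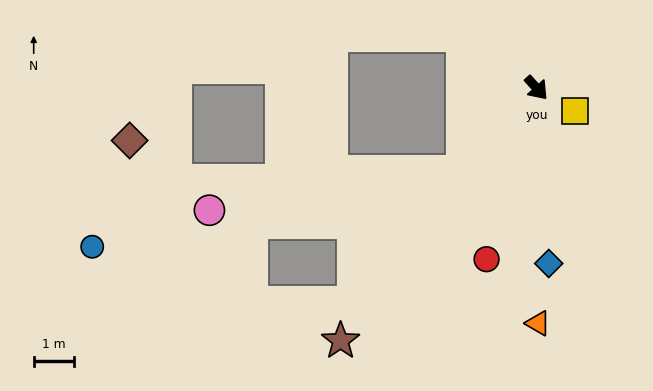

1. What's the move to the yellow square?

turn left 18°, forward 1.1 m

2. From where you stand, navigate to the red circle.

turn right 58°, forward 4.5 m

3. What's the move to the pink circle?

blocked — turn right 83°, forward 2.8 m, then turn right 40°, forward 6.4 m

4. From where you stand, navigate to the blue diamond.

turn right 38°, forward 4.4 m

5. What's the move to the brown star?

turn right 80°, forward 8.0 m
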